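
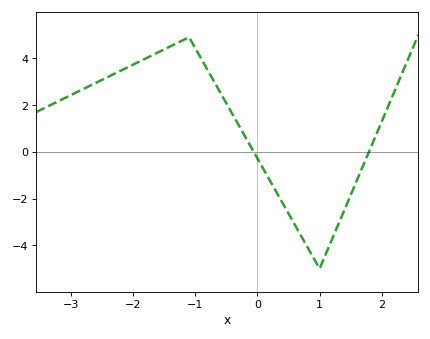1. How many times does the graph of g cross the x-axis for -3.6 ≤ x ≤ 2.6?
2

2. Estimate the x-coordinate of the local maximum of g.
-1.1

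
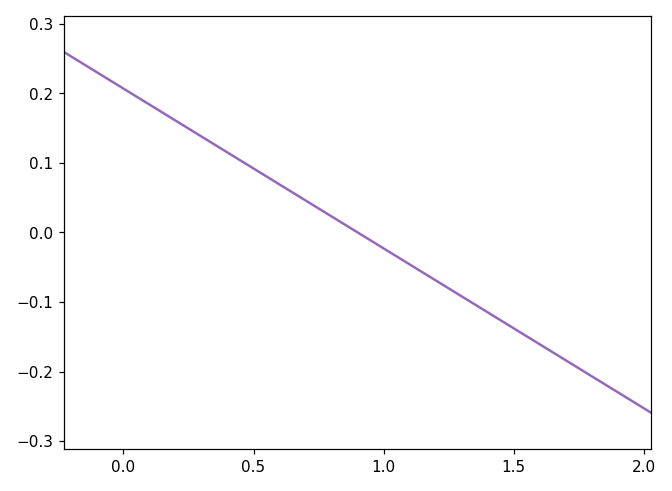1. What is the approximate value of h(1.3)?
-0.092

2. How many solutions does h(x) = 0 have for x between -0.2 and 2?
1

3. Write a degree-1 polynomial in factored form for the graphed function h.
y = -0.23(x - 0.9)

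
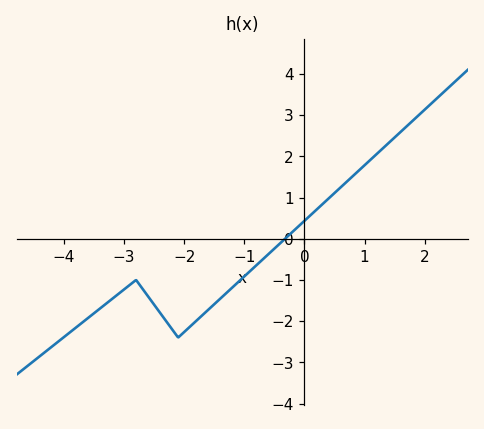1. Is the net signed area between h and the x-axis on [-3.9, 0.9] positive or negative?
negative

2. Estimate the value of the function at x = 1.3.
2.2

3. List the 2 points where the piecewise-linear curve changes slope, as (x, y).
(-2.8, -1); (-2.1, -2.4)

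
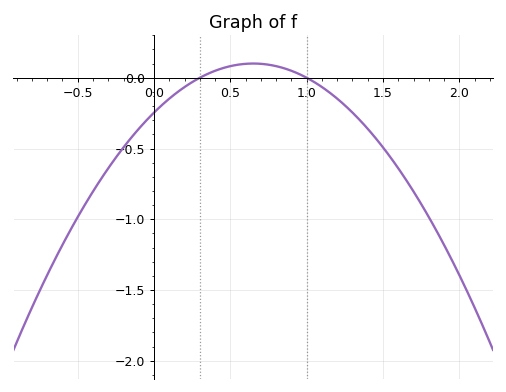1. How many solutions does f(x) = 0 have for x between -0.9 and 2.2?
2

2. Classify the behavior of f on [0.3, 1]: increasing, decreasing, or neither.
neither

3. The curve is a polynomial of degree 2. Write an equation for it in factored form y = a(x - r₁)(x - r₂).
y = -0.82(x - 0.3)(x - 1)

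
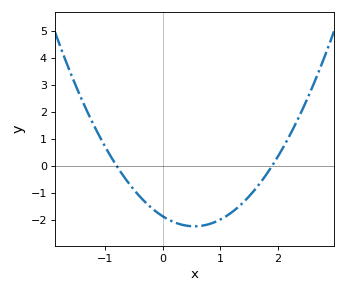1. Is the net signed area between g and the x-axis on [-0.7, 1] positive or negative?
negative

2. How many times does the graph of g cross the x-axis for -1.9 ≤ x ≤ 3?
2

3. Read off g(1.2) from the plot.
-1.7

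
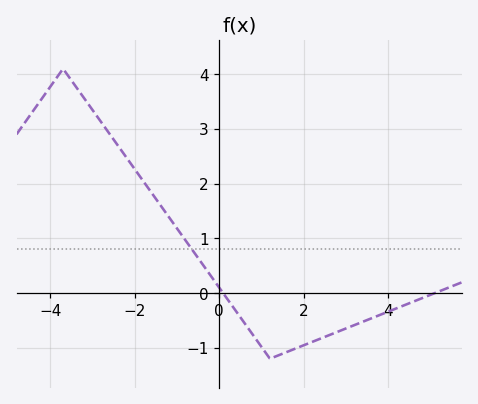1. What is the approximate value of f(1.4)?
-1.1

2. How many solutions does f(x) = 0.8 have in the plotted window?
1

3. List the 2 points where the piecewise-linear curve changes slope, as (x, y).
(-3.7, 4.1); (1.2, -1.2)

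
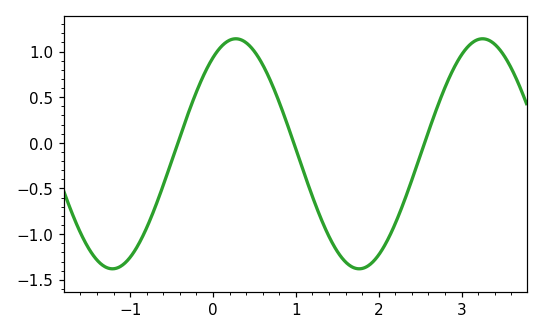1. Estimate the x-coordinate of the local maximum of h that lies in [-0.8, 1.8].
0.3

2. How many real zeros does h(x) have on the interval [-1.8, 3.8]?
3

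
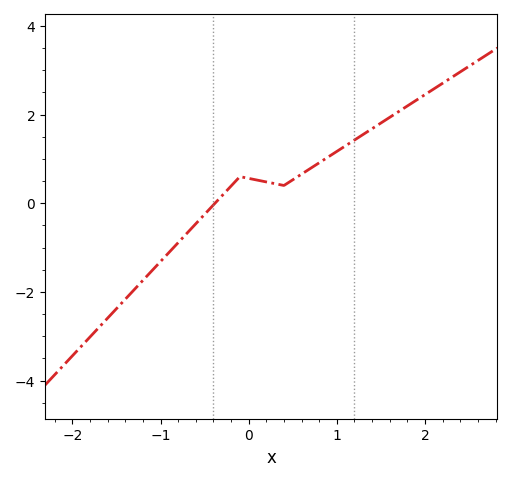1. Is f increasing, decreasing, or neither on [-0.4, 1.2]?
neither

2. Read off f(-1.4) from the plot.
-2.2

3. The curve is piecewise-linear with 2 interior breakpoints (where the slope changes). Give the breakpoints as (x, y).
(-0.1, 0.6); (0.4, 0.4)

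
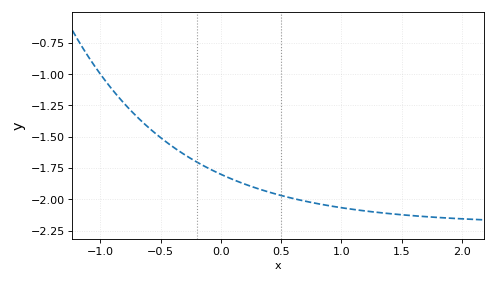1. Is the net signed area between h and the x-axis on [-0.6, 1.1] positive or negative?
negative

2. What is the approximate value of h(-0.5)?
-1.5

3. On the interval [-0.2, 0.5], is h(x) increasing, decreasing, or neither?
decreasing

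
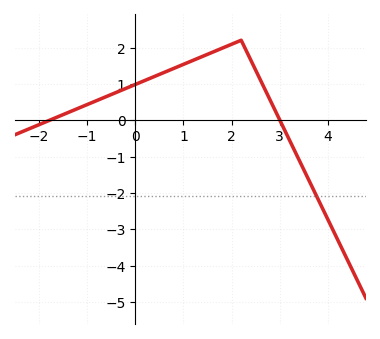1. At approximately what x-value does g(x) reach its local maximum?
2.2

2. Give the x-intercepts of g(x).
-1.8, 3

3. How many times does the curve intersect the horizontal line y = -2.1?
1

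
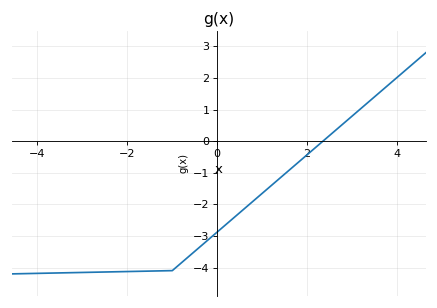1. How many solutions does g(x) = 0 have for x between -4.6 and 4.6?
1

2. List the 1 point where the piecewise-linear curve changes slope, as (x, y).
(-1, -4.1)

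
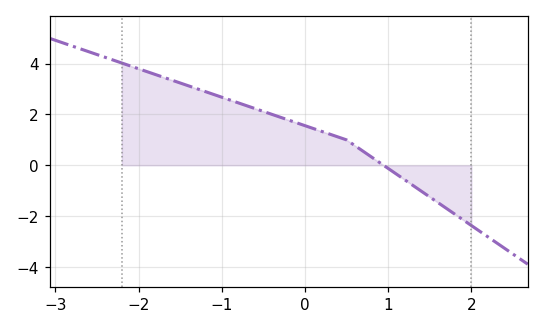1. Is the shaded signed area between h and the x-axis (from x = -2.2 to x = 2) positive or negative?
positive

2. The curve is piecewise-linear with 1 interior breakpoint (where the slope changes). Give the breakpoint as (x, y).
(0.5, 1)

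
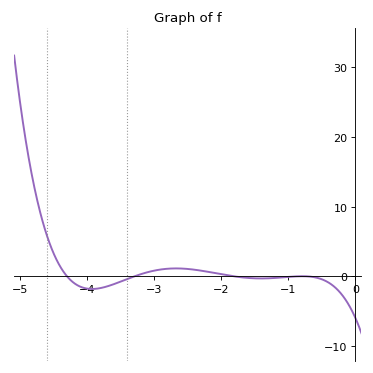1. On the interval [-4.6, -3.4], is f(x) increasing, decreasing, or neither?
neither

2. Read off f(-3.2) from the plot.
0.328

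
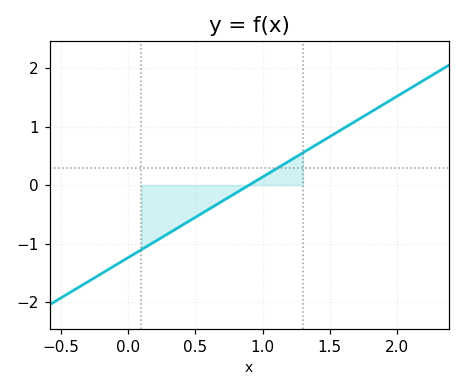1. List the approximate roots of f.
0.9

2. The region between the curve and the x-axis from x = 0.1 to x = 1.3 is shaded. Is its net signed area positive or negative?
negative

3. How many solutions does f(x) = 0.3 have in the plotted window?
1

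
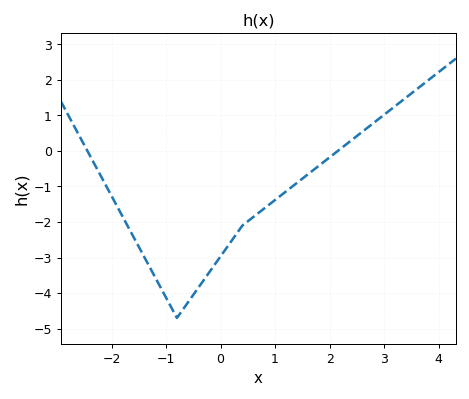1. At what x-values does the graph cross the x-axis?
-2.4, 2.2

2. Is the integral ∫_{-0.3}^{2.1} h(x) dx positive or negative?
negative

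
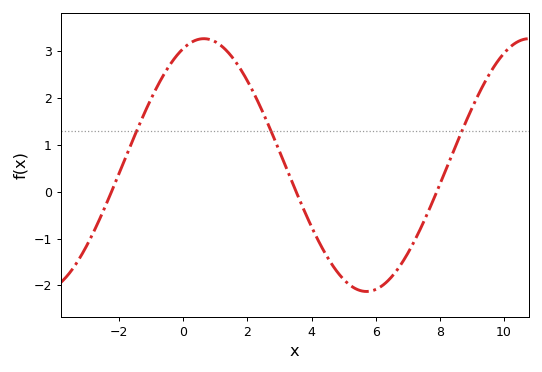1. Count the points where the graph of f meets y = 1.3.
3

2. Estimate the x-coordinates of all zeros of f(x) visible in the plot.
-2.23, 3.52, 7.9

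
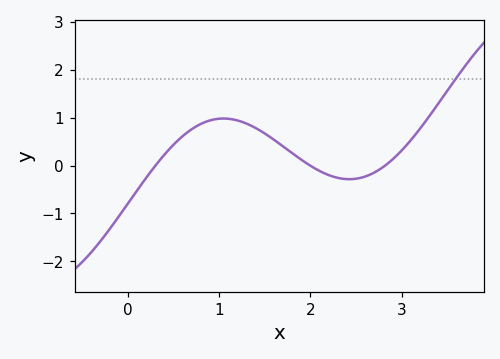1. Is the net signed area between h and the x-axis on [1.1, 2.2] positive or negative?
positive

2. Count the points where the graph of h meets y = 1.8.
1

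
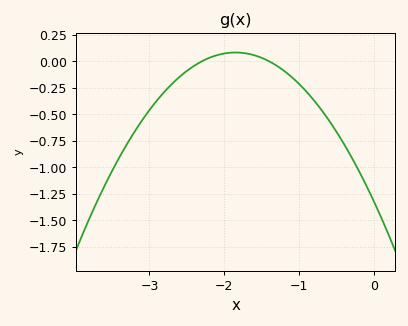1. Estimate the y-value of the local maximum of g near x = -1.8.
0.083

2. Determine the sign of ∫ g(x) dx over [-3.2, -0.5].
negative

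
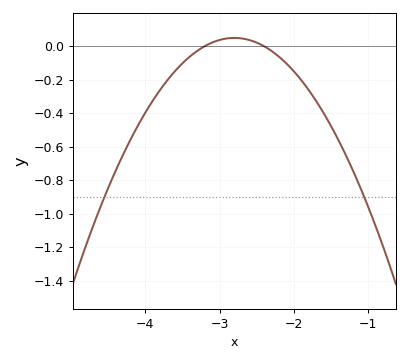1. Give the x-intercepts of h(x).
-3.2, -2.4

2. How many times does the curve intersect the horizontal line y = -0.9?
2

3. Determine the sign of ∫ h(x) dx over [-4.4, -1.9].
negative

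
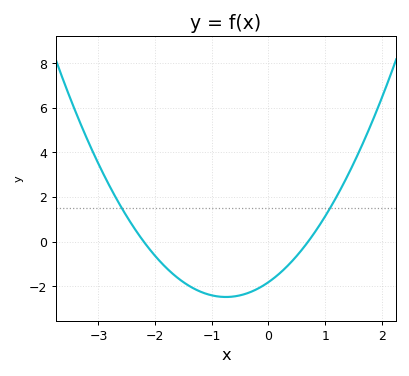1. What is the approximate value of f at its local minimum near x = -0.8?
-2.4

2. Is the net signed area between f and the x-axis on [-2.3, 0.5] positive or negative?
negative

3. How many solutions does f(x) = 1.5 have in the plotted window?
2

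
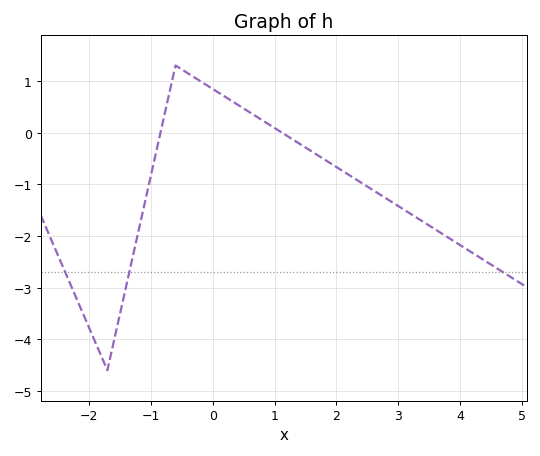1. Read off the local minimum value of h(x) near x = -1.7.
-4.6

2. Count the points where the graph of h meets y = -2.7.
3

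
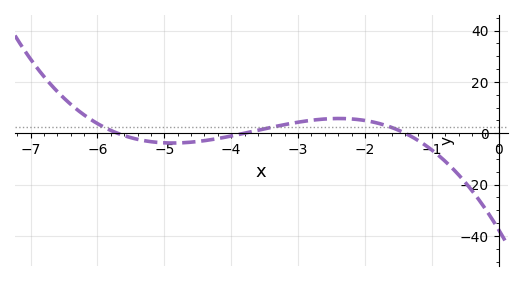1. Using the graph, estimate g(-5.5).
-1.73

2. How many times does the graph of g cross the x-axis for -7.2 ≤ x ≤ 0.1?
3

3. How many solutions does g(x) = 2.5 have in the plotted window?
3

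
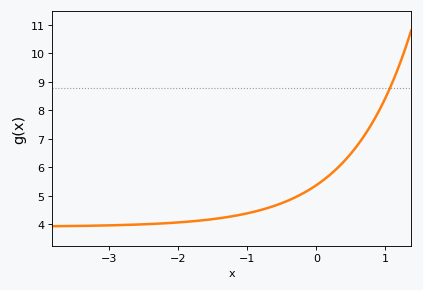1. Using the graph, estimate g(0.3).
6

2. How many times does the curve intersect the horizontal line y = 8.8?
1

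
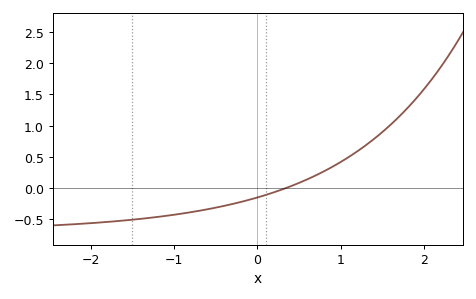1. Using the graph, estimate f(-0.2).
-0.2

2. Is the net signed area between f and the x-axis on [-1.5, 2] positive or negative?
positive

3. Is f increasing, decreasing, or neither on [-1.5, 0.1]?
increasing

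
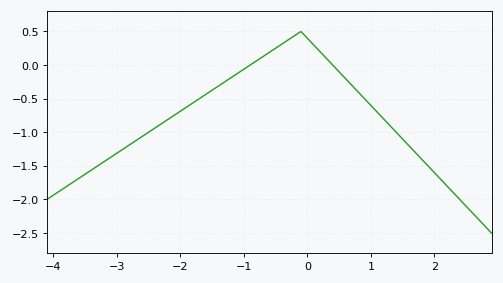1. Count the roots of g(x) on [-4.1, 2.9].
2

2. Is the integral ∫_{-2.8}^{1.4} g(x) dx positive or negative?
negative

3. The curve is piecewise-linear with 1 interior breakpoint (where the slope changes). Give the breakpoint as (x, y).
(-0.1, 0.5)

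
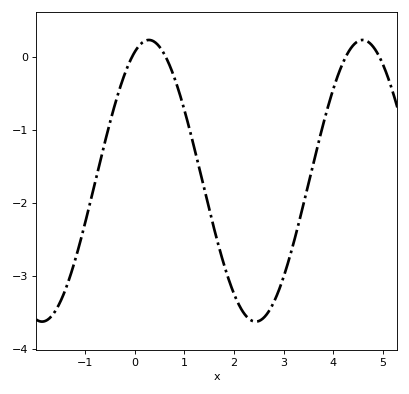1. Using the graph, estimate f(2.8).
-3.37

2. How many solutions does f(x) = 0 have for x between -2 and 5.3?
4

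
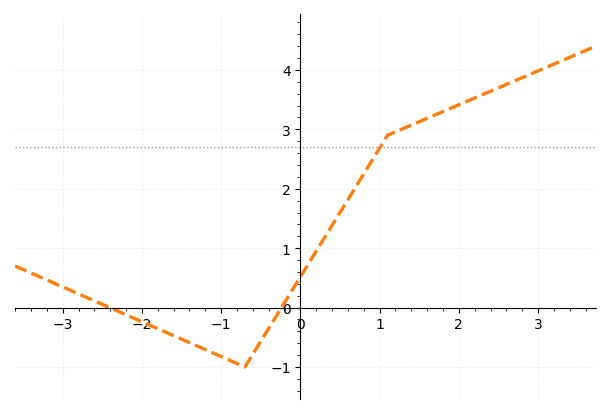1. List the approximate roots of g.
-2.4, -0.2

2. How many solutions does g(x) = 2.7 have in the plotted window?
1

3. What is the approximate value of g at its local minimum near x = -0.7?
-1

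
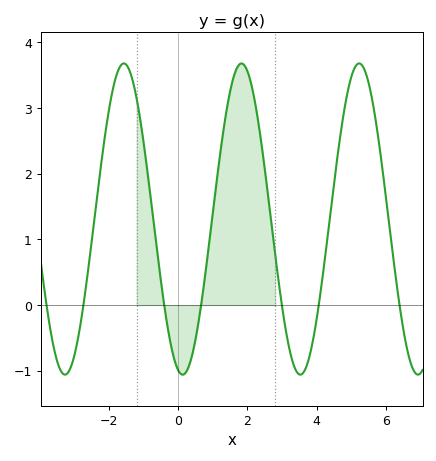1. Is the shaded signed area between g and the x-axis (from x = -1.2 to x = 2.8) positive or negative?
positive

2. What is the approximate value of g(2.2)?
3.1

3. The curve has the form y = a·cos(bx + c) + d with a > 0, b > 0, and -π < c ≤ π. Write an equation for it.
y = 2.37cos(1.9x + 2.9) + 1.31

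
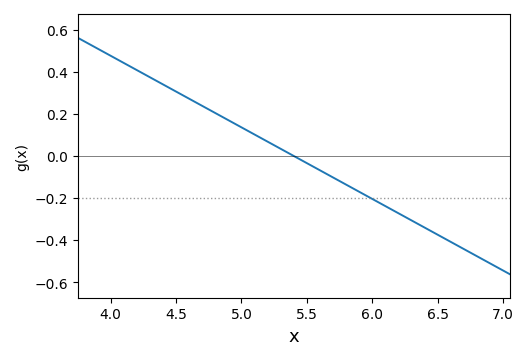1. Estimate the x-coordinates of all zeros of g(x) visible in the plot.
5.4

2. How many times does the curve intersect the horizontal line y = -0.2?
1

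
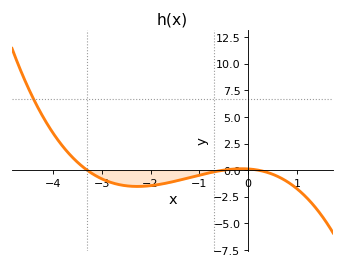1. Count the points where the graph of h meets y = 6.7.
1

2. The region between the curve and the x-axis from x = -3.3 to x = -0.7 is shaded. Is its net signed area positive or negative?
negative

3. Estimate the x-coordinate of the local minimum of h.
-2.27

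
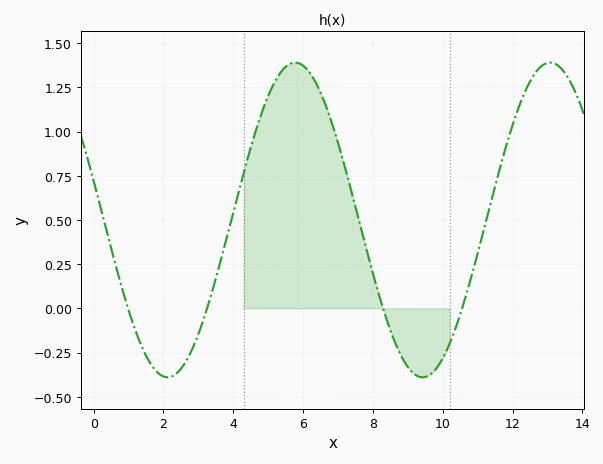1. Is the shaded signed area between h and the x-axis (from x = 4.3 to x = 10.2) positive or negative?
positive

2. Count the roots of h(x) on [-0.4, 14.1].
4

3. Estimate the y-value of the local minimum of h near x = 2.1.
-0.4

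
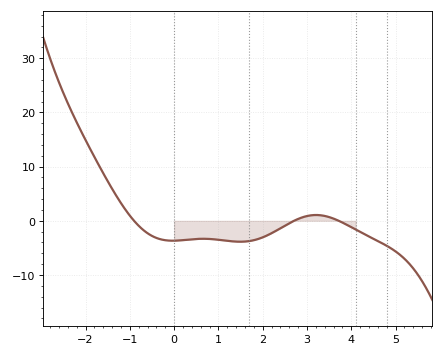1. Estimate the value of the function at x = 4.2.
-2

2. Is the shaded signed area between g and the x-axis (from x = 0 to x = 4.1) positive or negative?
negative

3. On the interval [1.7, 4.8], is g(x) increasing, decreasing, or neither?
neither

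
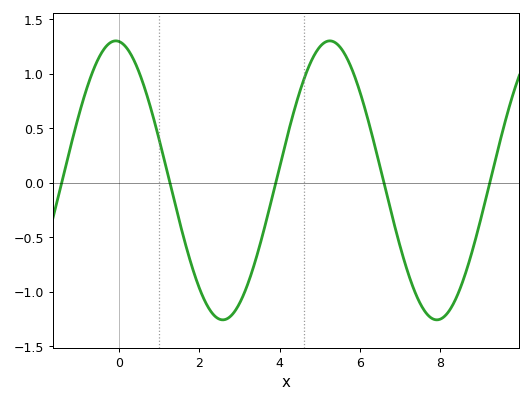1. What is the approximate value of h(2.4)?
-1.25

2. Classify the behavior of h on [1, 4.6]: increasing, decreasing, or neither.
neither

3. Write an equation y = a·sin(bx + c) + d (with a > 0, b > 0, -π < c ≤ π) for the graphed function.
y = 1.28sin(1.2x + 1.7) + 0.02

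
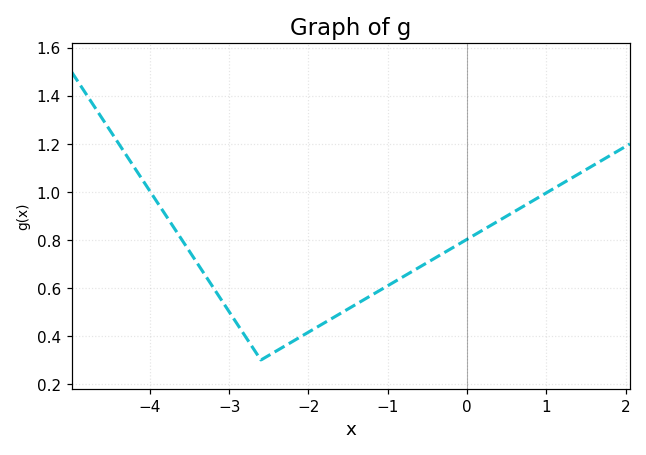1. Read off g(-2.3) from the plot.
0.36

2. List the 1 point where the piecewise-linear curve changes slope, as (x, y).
(-2.6, 0.3)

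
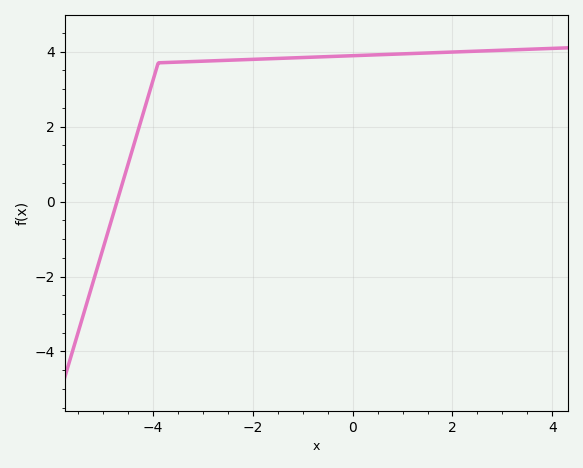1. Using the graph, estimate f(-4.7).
0.117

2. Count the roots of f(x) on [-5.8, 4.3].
1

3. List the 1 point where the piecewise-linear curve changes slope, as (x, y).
(-3.9, 3.7)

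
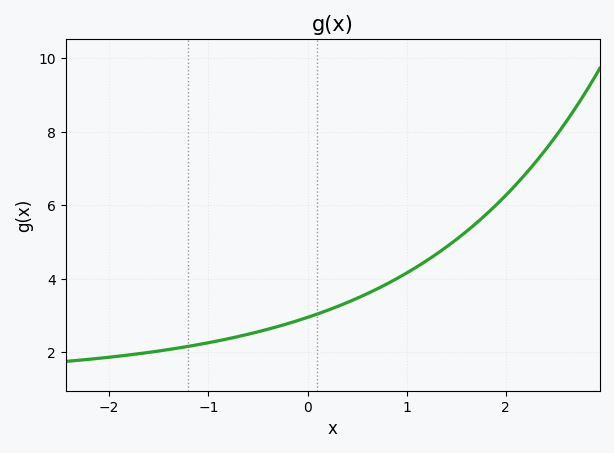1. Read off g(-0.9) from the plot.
2.4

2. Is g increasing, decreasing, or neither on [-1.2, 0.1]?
increasing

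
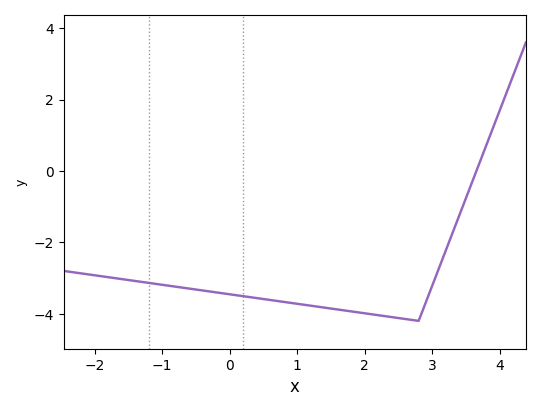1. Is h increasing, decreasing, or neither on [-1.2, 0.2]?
decreasing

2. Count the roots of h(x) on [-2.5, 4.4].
1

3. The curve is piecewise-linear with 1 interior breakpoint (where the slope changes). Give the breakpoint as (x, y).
(2.8, -4.2)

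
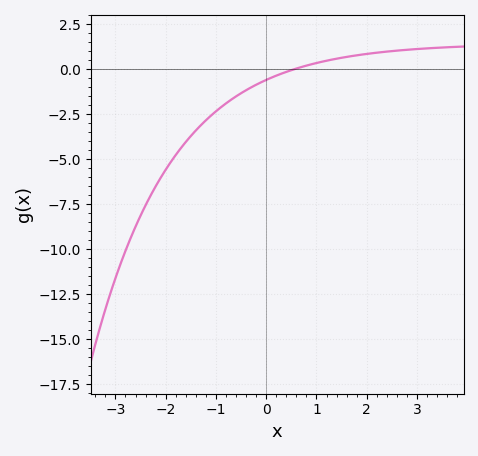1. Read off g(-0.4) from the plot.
-1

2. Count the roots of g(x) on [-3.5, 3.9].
1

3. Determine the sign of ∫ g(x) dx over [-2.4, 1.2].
negative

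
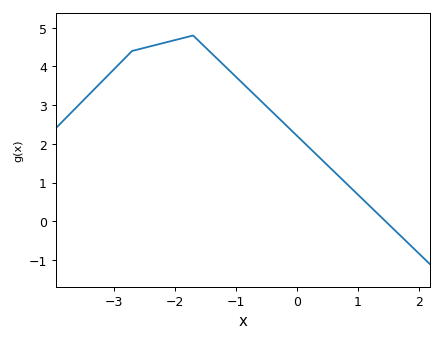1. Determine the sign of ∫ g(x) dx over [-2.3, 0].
positive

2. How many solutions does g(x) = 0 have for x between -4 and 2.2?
1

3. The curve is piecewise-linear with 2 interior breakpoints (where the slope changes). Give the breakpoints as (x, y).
(-2.7, 4.4); (-1.7, 4.8)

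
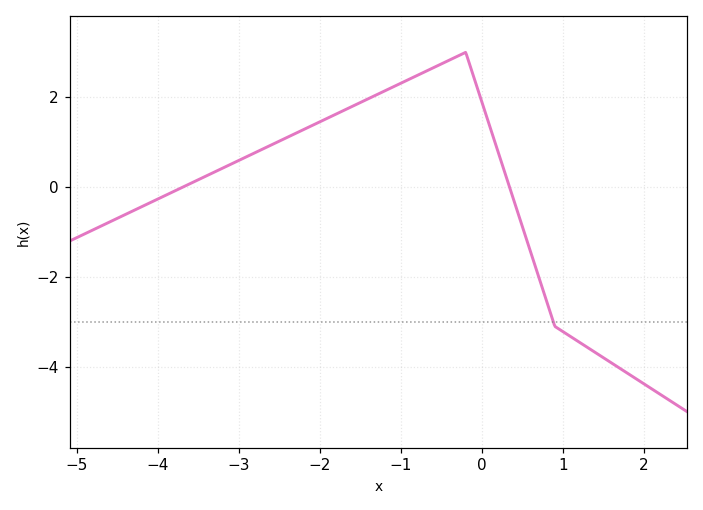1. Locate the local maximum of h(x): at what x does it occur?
-0.202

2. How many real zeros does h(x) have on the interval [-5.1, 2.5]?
2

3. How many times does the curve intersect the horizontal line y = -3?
1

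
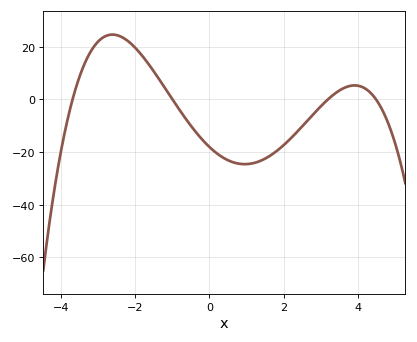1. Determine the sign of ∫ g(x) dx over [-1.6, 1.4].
negative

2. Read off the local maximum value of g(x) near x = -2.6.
24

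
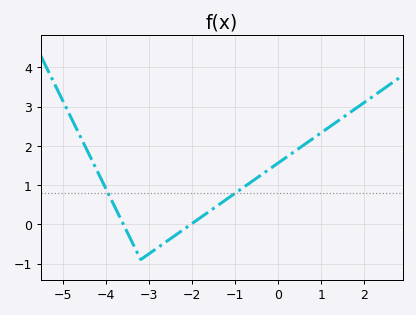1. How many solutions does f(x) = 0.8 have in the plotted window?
2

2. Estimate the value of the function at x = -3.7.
0.216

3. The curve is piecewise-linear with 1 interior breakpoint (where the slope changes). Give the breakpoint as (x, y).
(-3.2, -0.9)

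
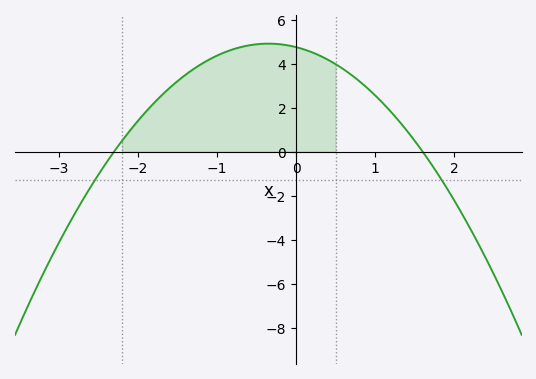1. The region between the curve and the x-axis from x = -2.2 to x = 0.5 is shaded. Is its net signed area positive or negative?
positive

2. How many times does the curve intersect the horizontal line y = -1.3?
2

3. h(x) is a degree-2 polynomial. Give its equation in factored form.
y = -1.29(x + 2.3)(x - 1.6)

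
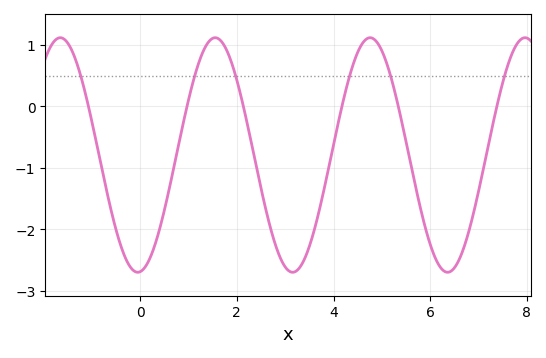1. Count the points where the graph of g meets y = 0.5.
6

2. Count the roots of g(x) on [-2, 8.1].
6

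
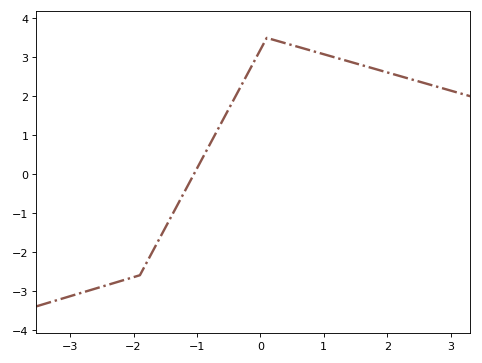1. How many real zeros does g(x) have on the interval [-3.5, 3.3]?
1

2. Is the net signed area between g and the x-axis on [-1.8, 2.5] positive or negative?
positive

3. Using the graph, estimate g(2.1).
2.6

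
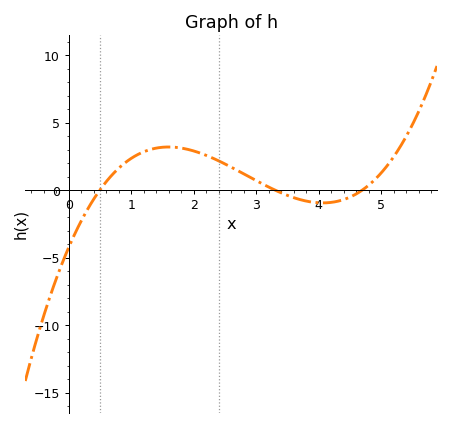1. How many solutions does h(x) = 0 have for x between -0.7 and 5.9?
3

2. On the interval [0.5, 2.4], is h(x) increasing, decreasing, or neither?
neither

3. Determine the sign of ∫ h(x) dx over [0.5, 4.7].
positive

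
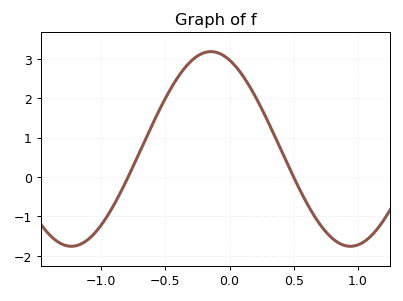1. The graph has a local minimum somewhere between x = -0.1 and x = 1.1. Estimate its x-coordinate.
0.95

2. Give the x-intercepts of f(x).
-0.8, 0.5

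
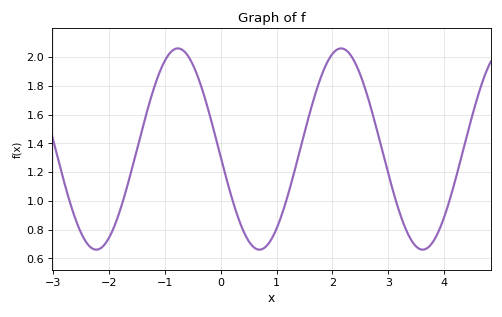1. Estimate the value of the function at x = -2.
0.74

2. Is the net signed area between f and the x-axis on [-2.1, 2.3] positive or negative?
positive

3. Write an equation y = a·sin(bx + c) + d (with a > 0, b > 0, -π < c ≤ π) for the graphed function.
y = 0.7sin(2.1x - 3.1) + 1.36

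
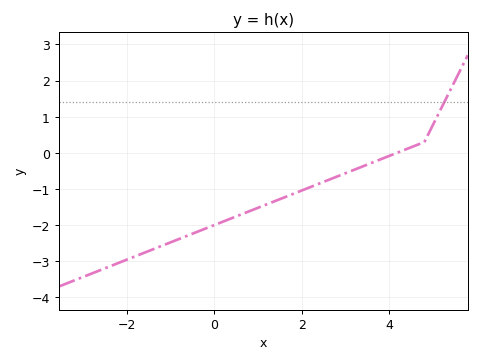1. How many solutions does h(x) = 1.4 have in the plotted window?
1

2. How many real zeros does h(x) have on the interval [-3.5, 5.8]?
1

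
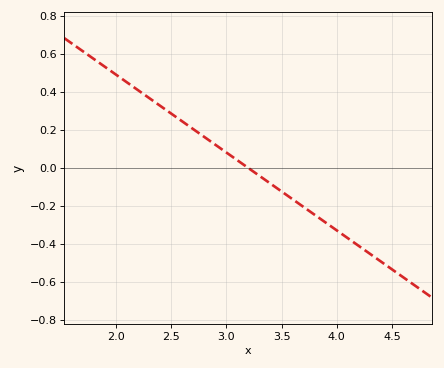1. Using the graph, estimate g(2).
0.492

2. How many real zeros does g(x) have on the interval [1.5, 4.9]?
1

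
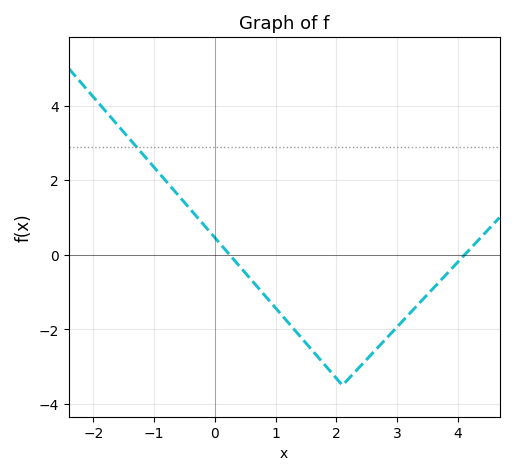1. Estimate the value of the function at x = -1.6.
3.4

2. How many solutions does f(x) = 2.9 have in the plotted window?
1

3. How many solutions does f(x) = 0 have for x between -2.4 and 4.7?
2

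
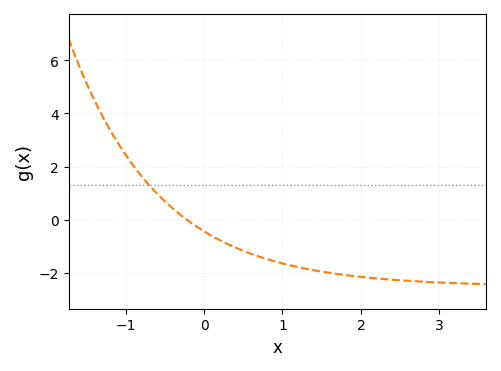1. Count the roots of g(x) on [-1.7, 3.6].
1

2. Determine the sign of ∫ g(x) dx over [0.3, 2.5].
negative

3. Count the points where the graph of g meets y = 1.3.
1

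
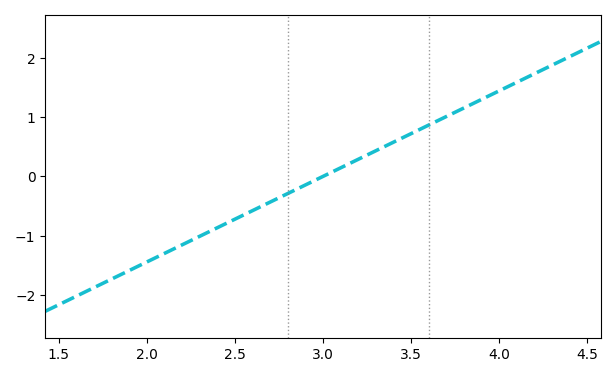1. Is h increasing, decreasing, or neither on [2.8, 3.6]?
increasing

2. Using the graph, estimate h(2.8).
-0.288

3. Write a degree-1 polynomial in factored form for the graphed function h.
y = 1.44(x - 3)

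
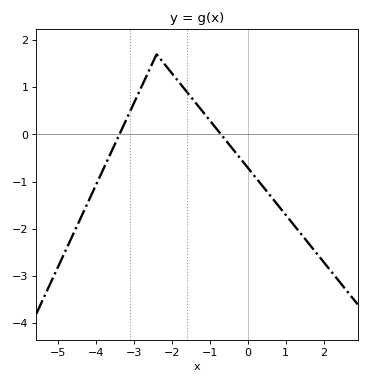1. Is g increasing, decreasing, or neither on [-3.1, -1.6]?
neither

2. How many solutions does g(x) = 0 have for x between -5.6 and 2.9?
2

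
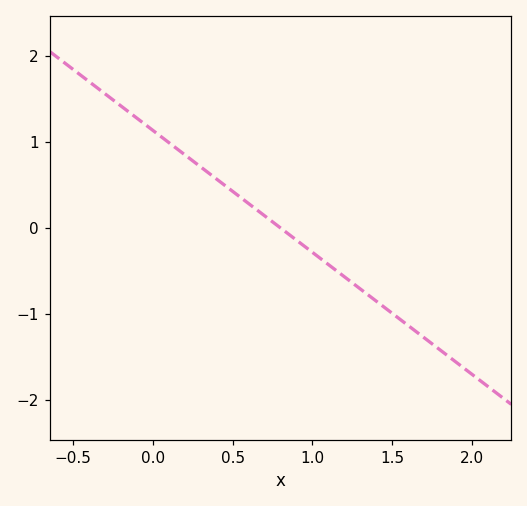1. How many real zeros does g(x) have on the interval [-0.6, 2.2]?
1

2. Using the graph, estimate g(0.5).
0.426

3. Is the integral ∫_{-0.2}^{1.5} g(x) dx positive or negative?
positive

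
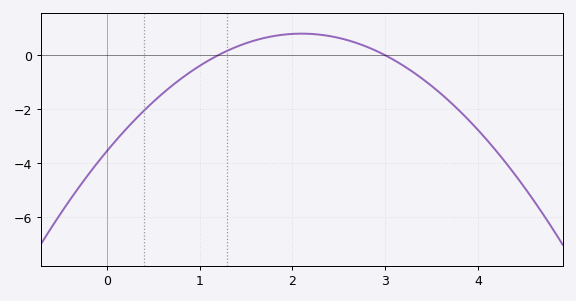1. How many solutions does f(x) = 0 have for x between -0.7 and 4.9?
2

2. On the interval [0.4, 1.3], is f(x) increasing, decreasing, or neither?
increasing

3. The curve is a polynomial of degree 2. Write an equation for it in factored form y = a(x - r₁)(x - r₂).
y = -0.99(x - 1.2)(x - 3)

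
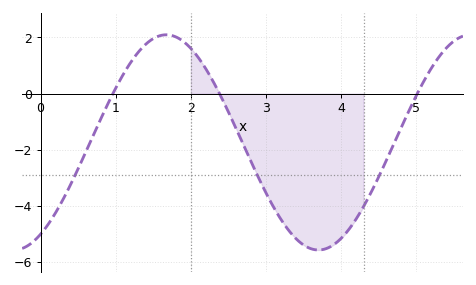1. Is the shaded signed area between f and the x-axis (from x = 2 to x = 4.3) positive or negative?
negative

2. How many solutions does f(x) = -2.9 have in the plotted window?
3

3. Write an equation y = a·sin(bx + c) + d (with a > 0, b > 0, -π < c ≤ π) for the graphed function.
y = 3.83sin(1.55x - 1.02) - 1.74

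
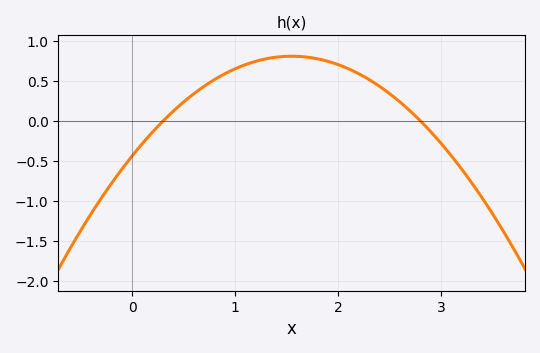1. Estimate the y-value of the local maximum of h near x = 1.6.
0.8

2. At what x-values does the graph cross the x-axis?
0.3, 2.8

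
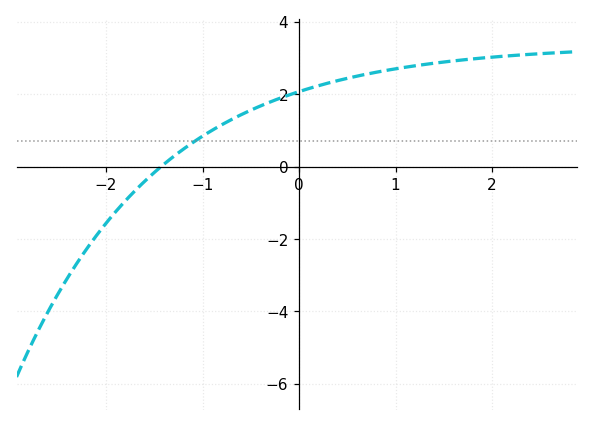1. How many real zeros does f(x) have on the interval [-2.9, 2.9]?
1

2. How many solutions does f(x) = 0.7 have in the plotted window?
1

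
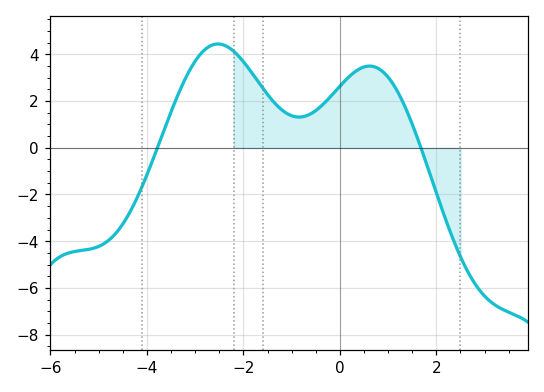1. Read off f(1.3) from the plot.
2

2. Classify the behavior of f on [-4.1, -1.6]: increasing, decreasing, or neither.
neither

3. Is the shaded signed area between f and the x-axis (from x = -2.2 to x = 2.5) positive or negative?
positive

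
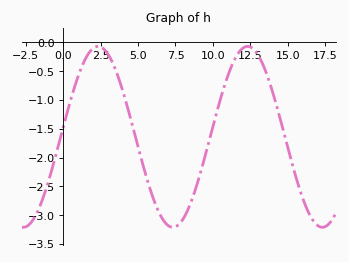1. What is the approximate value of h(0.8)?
-0.749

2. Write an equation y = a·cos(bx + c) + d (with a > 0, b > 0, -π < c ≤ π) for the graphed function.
y = 1.57cos(0.63x - 1.47) - 1.64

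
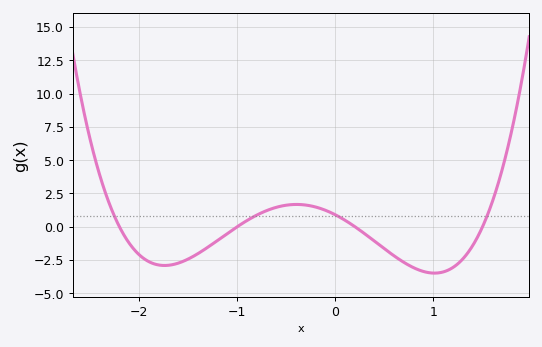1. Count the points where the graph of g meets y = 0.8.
4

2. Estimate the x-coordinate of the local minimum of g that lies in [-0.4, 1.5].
1.01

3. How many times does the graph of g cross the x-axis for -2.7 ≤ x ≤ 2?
4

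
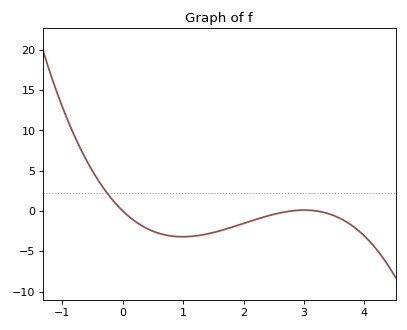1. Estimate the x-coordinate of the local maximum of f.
3.01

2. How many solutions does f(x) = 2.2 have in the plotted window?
1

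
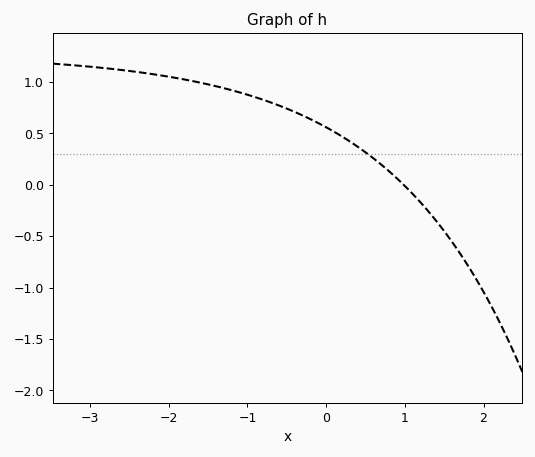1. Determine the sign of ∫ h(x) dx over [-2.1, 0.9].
positive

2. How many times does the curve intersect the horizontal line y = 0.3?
1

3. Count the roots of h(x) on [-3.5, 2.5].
1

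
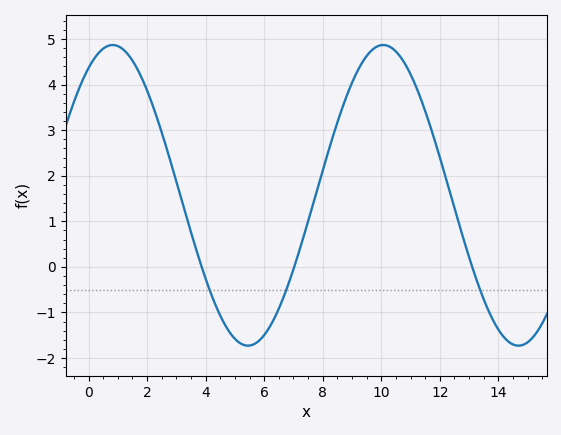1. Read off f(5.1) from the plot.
-1.6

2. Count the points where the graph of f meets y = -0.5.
3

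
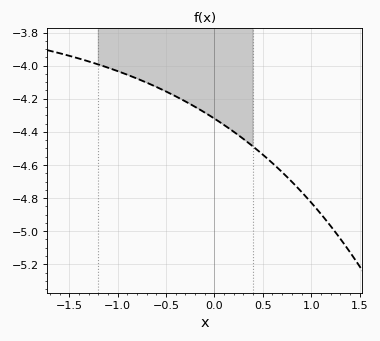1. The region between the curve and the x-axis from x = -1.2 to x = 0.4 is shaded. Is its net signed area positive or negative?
negative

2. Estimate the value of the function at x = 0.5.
-4.54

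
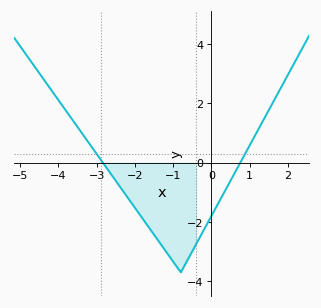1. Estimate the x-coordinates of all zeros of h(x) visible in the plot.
-2.8, 0.8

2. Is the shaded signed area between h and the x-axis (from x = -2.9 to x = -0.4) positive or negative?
negative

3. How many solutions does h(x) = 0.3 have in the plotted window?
2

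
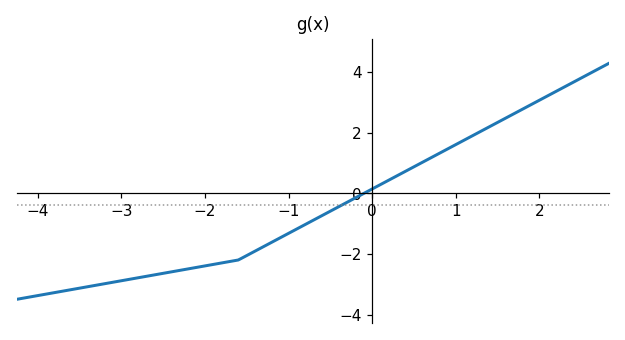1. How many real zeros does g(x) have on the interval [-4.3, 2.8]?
1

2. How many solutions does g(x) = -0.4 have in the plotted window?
1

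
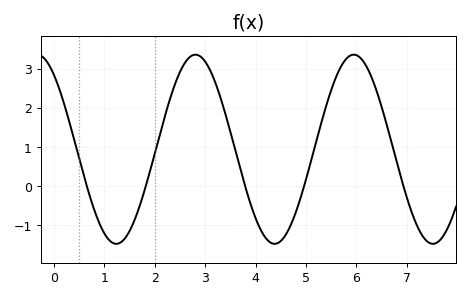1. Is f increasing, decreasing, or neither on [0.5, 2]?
neither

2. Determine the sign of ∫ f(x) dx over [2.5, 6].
positive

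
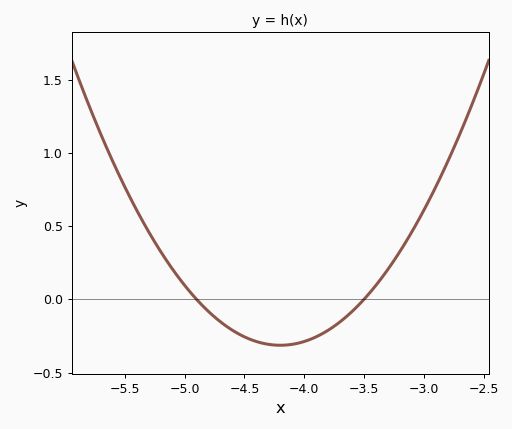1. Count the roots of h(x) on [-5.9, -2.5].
2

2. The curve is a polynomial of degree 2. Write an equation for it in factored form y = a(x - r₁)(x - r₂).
y = 0.64(x + 4.9)(x + 3.5)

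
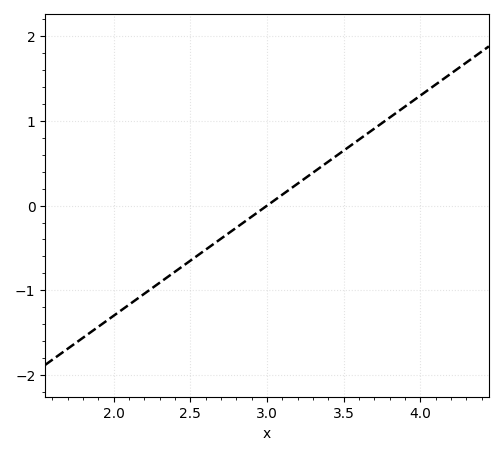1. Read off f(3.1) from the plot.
0.1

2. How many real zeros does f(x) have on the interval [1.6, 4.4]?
1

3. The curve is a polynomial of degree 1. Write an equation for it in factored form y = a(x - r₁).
y = 1.3(x - 3)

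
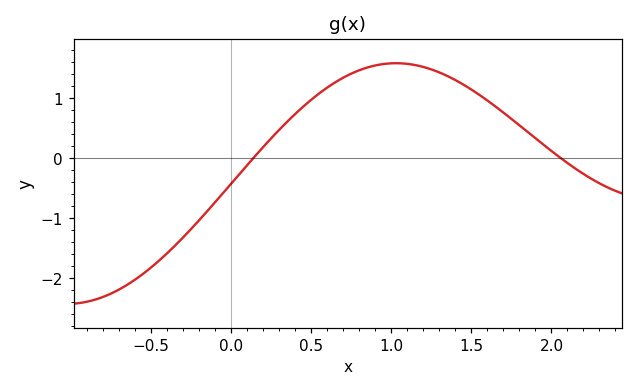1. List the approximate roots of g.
0.137, 2.06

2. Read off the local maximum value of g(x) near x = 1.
1.59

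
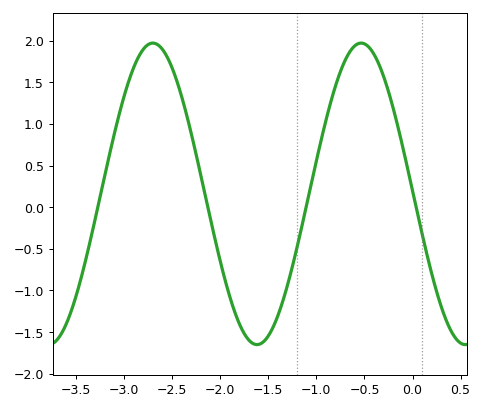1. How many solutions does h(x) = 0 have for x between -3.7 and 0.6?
4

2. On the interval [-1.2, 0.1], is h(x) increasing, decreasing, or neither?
neither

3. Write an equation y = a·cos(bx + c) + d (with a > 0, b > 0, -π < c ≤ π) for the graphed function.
y = 1.81cos(2.9x + 1.55) + 0.16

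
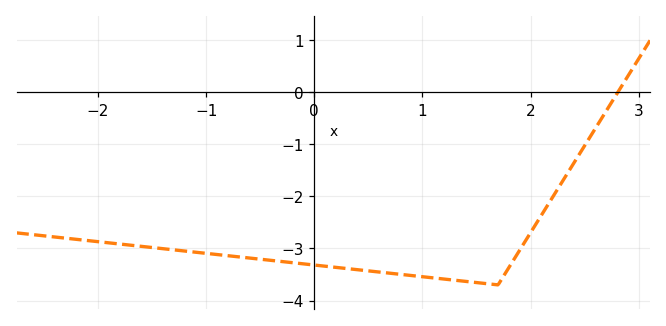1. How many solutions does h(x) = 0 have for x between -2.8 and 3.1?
1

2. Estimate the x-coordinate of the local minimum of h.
1.7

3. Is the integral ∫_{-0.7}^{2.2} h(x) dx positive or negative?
negative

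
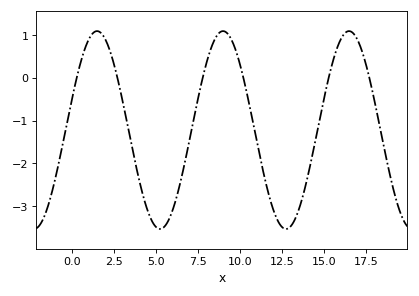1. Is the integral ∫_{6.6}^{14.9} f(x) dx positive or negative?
negative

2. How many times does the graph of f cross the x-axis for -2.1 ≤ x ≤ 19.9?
6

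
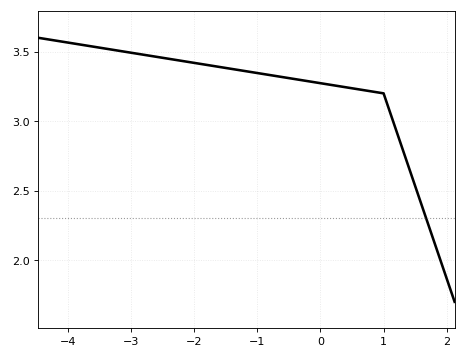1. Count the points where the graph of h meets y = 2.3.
1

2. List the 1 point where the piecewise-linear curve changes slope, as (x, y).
(1, 3.2)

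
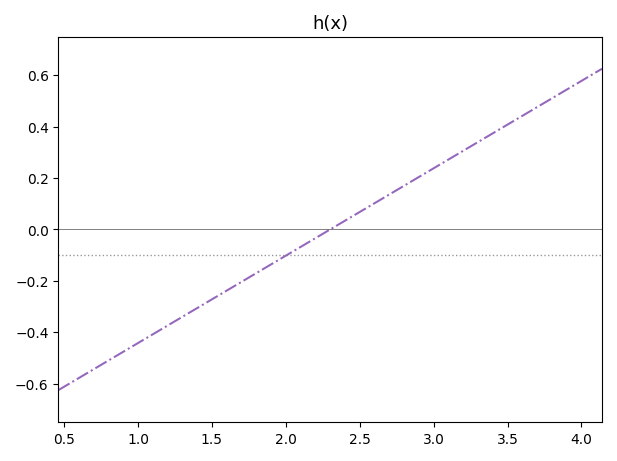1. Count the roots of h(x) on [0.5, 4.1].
1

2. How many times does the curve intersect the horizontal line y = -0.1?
1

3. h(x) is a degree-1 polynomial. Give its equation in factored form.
y = 0.34(x - 2.3)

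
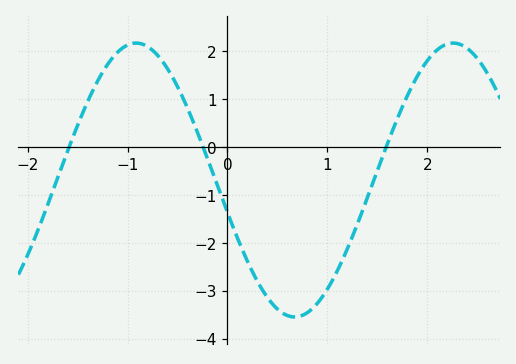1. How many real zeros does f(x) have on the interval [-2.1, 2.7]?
3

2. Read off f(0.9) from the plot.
-3.3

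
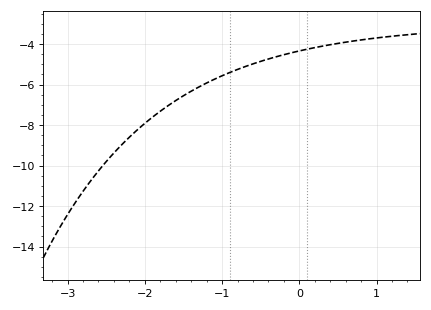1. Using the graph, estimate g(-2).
-7.92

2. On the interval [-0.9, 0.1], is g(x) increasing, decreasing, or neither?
increasing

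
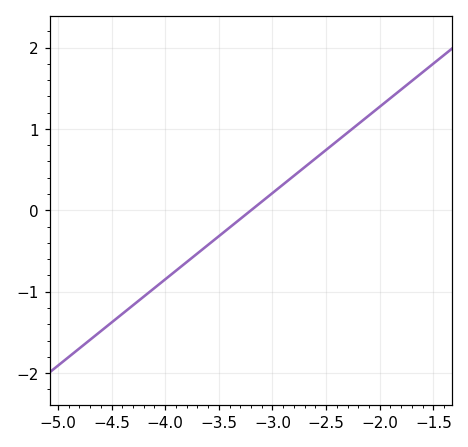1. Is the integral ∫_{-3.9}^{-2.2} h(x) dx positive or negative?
positive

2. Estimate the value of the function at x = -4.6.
-1.5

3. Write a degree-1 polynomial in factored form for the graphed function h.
y = 1.06(x + 3.2)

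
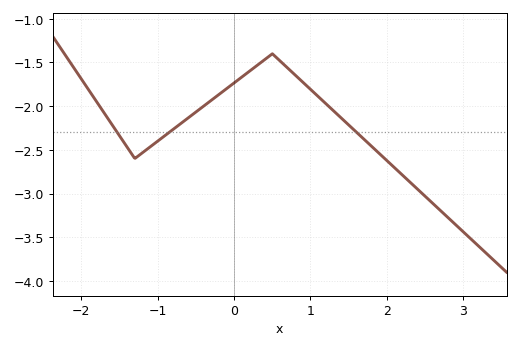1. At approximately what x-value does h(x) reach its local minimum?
-1.3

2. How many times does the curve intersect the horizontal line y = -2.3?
3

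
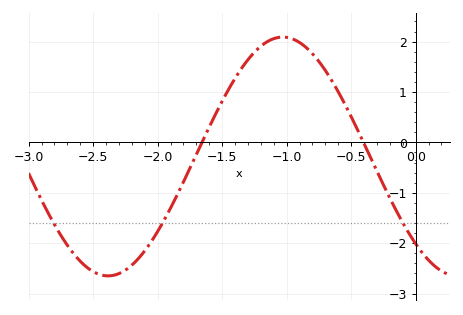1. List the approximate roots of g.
-1.66, -0.404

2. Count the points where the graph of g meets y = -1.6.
3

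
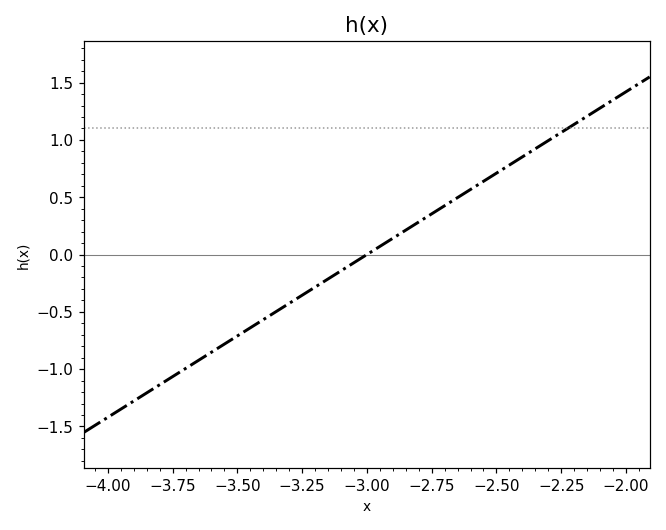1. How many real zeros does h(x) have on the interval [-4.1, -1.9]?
1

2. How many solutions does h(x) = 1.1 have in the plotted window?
1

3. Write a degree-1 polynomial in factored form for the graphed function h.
y = 1.42(x + 3)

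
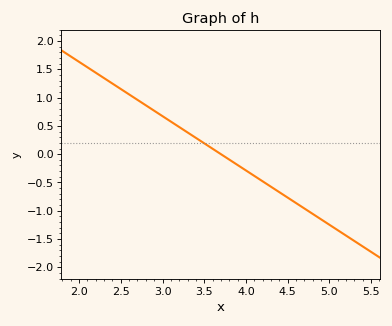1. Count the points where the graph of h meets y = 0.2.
1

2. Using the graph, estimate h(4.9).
-1.15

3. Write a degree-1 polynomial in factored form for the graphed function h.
y = -0.96(x - 3.7)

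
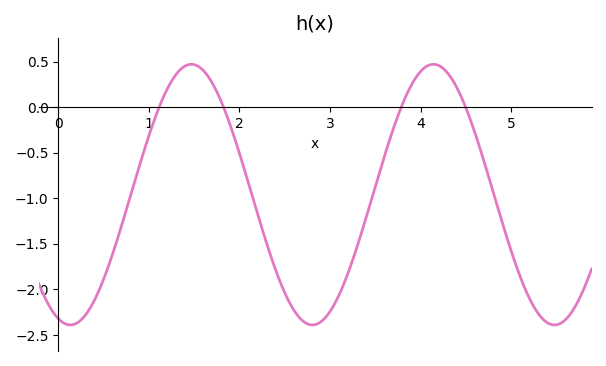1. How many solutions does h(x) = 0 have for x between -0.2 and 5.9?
4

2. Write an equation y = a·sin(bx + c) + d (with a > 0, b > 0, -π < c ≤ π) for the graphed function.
y = 1.43sin(2.35x - 1.88) - 0.96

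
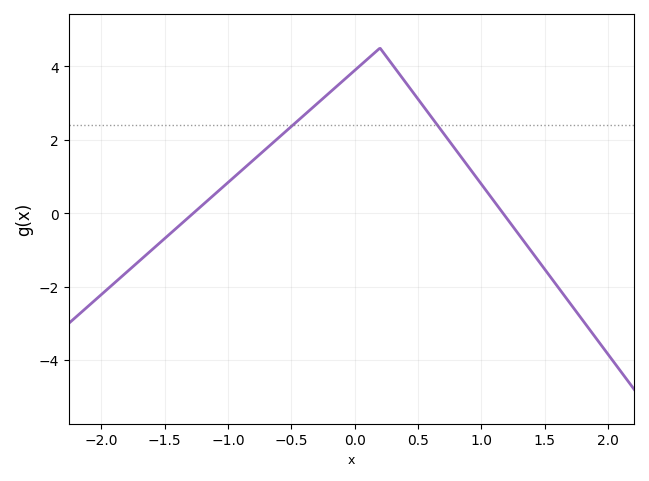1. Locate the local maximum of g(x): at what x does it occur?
0.2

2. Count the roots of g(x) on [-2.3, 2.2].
2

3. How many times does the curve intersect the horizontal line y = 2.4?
2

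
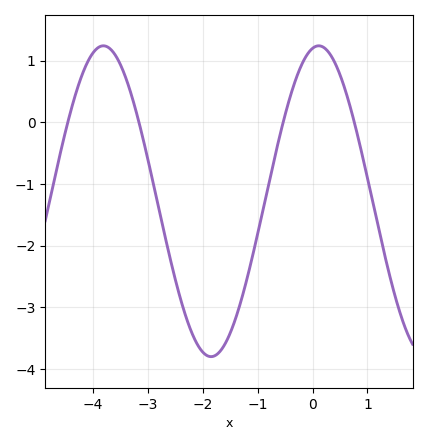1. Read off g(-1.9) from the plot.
-3.79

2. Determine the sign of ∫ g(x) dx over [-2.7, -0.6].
negative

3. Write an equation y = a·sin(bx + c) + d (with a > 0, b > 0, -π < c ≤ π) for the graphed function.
y = 2.52sin(1.6x + 1.39) - 1.28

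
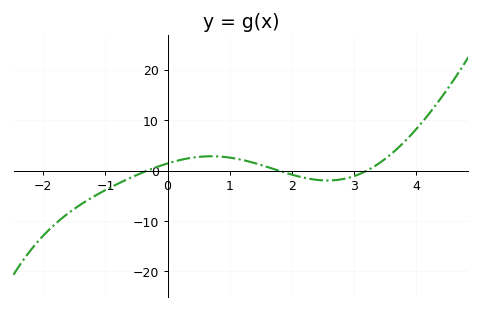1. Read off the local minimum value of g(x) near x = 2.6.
-2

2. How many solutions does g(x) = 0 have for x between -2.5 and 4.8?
3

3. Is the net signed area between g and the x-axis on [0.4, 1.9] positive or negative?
positive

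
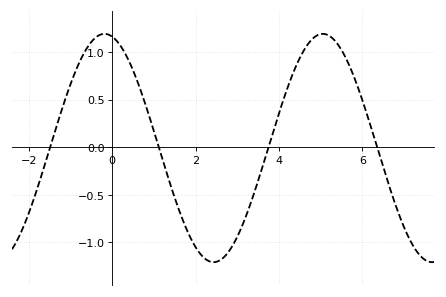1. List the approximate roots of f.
-1.4, 1.2, 3.8, 6.4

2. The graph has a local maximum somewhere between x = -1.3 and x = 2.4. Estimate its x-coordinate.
-0.2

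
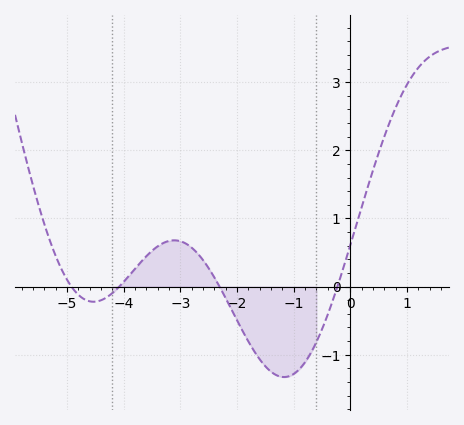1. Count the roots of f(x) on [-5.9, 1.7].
4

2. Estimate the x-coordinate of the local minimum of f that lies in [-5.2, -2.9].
-4.53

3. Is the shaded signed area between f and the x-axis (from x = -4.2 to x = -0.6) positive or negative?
negative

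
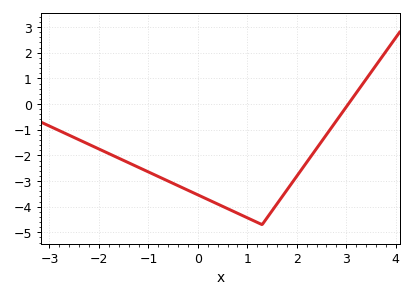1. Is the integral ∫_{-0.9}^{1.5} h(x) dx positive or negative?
negative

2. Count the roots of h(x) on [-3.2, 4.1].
1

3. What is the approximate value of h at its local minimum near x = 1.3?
-4.7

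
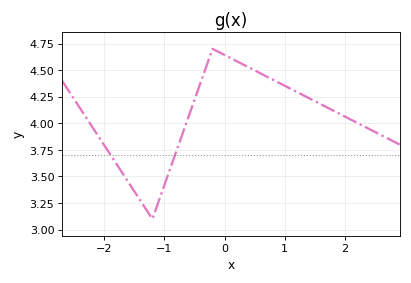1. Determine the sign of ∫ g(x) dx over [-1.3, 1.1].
positive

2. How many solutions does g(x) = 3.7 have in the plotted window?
2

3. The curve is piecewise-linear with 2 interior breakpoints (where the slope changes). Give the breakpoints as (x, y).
(-1.2, 3.1); (-0.2, 4.7)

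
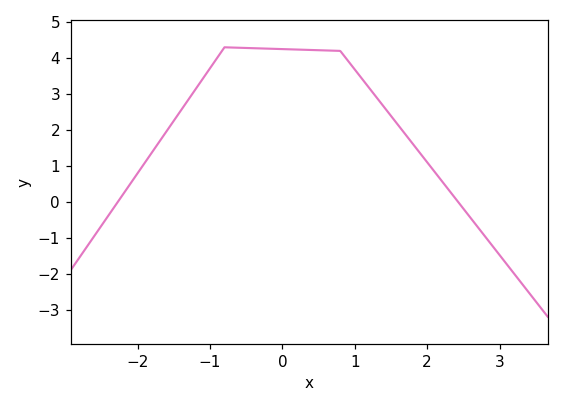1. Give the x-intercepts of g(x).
-2.3, 2.4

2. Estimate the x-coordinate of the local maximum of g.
-0.8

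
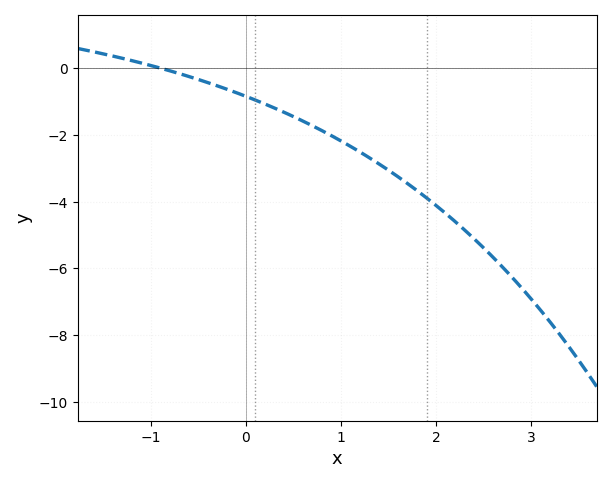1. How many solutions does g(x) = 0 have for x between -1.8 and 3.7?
1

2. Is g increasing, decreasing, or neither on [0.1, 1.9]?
decreasing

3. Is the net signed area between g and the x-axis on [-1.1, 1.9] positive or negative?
negative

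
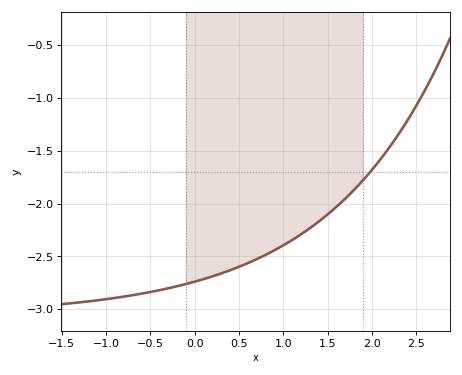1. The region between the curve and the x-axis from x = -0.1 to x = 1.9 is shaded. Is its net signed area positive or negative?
negative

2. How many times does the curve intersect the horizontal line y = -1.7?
1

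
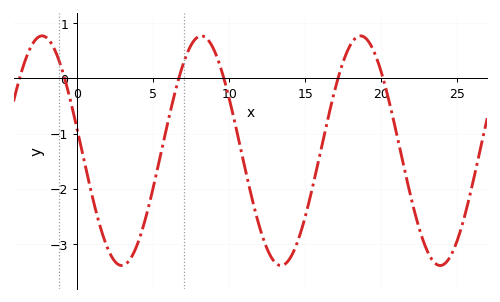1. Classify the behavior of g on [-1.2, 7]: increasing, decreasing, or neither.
neither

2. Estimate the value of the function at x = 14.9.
-2.61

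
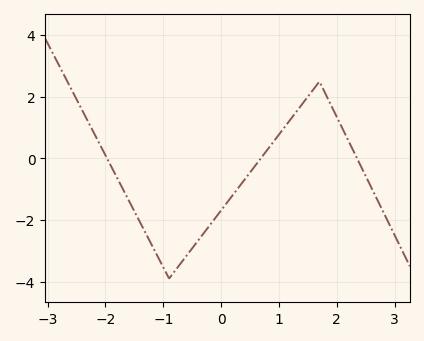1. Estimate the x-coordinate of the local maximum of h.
1.7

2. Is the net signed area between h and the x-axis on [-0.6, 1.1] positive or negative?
negative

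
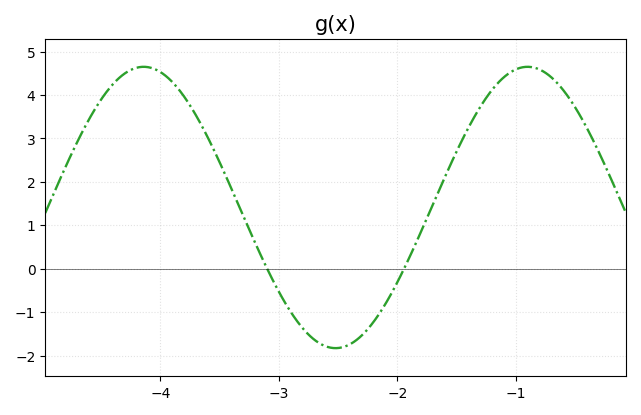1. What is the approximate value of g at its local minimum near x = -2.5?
-1.8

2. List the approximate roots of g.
-3.1, -1.9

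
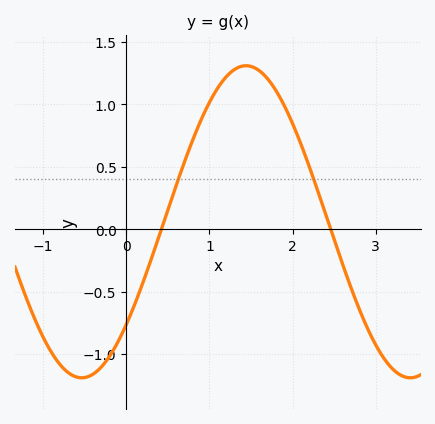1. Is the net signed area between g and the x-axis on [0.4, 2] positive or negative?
positive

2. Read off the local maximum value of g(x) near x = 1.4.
1.31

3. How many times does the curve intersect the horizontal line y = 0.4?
2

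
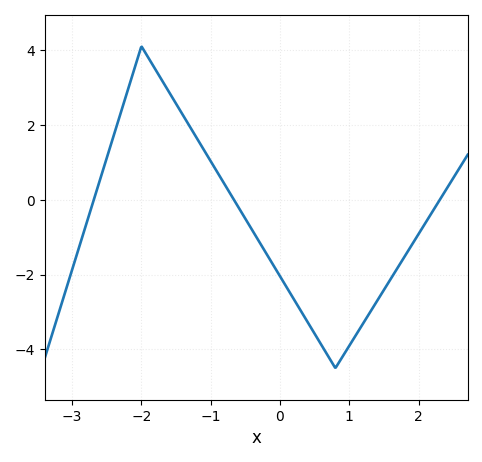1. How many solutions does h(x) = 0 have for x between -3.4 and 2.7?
3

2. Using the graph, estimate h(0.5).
-3.58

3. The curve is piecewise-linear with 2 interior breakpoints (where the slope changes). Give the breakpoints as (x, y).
(-2, 4.1); (0.8, -4.5)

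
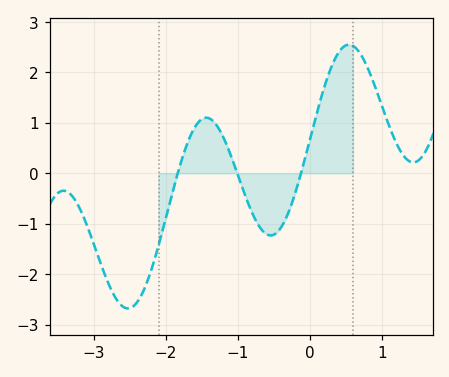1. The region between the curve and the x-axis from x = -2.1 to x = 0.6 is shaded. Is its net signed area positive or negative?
positive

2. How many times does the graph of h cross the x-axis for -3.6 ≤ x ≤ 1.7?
3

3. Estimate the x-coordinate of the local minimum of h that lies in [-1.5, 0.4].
-0.544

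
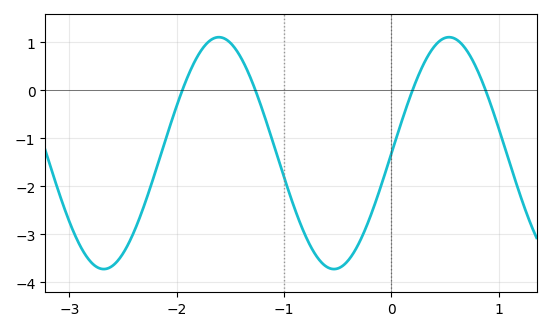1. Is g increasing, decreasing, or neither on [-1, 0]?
neither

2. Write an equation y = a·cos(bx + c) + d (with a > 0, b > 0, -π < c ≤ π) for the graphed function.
y = 2.42cos(2.9x - 1.6) - 1.31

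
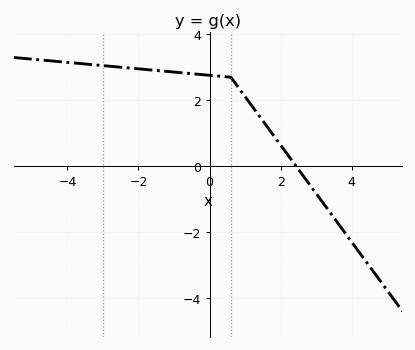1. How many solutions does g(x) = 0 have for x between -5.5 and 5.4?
1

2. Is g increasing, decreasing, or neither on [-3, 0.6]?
decreasing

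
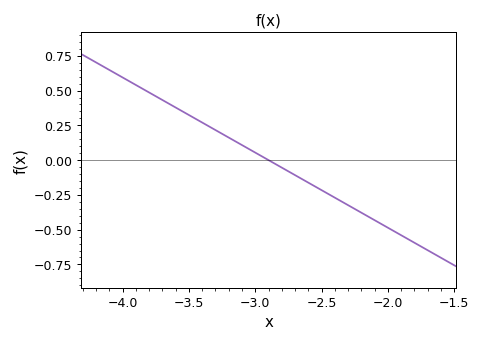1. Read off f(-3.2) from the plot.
0.162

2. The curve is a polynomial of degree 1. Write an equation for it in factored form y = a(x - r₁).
y = -0.54(x + 2.9)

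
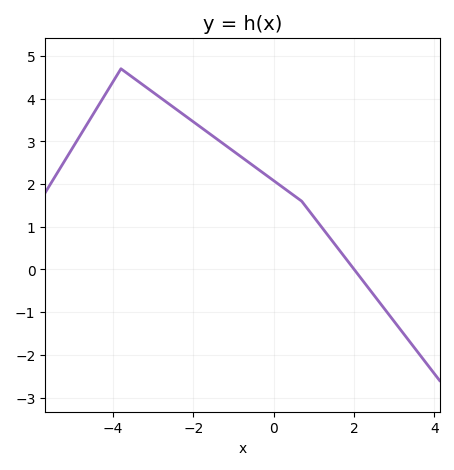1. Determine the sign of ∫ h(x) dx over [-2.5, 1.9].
positive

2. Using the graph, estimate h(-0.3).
2.3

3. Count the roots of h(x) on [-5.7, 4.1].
1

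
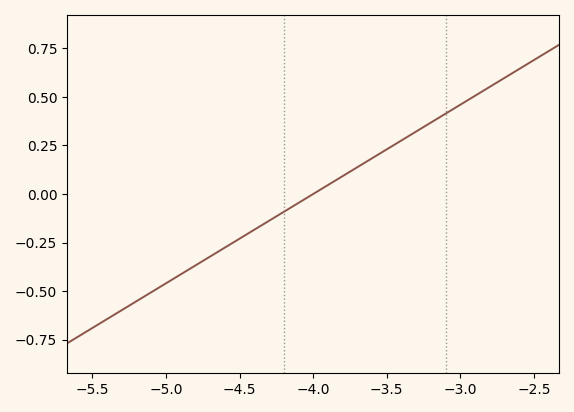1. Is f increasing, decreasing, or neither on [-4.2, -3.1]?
increasing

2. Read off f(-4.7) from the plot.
-0.32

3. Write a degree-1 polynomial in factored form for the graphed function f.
y = 0.46(x + 4)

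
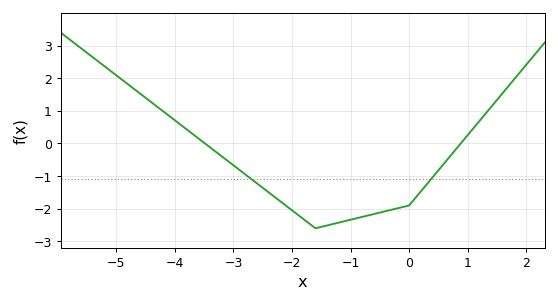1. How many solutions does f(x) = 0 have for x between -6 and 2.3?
2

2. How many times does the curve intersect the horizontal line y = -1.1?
2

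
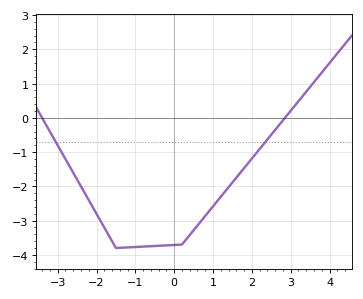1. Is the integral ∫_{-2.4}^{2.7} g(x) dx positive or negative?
negative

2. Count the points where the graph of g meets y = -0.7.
2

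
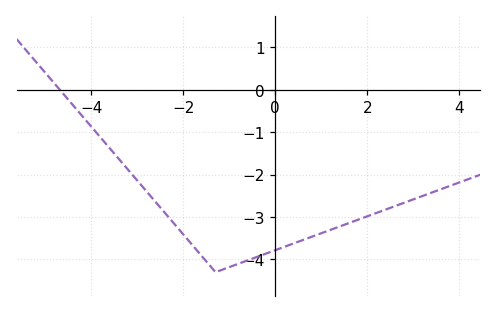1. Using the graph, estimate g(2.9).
-2.62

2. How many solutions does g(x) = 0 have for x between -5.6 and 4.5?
1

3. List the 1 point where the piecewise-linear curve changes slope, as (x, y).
(-1.3, -4.3)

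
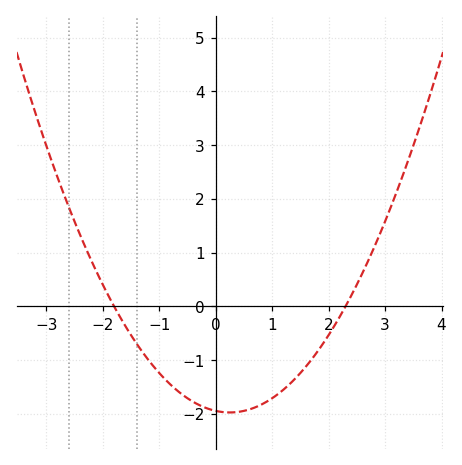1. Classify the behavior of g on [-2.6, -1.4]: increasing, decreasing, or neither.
decreasing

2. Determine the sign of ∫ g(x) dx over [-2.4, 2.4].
negative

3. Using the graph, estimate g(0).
-1.9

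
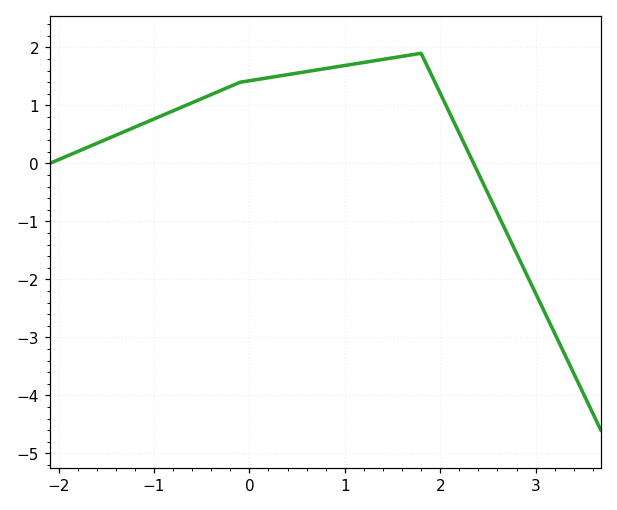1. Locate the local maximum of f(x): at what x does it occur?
1.8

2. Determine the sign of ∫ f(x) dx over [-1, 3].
positive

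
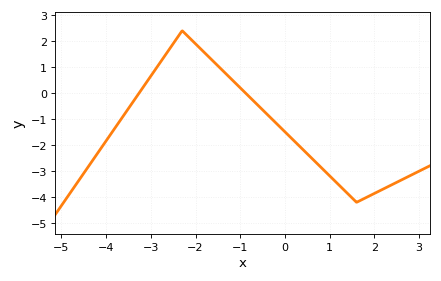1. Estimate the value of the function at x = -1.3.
0.7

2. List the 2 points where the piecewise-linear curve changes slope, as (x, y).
(-2.3, 2.4); (1.6, -4.2)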